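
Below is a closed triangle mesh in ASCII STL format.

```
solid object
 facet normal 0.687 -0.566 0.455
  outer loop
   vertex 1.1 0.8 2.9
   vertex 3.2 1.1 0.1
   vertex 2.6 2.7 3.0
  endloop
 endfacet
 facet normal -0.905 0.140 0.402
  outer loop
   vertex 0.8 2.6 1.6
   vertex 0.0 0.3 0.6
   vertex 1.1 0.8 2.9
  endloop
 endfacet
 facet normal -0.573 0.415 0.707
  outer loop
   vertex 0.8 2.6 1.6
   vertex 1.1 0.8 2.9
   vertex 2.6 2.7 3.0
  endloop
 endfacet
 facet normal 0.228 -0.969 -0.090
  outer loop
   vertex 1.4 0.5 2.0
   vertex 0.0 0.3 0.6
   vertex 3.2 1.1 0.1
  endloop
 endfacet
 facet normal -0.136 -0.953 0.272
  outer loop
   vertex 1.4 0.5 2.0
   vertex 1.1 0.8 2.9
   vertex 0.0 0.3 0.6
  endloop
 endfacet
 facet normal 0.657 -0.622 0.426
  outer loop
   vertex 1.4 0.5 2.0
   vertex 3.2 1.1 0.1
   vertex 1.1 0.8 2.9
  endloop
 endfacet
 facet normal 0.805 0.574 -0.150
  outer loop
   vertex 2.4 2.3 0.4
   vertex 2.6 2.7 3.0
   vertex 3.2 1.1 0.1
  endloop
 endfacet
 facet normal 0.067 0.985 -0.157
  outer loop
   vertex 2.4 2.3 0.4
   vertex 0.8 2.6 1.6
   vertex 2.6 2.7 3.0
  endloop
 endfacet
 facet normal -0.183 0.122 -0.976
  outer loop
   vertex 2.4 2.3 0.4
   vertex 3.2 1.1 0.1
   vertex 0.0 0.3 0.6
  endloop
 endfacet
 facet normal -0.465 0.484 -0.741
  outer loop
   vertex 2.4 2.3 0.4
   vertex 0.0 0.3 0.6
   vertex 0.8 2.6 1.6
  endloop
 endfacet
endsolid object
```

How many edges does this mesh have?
15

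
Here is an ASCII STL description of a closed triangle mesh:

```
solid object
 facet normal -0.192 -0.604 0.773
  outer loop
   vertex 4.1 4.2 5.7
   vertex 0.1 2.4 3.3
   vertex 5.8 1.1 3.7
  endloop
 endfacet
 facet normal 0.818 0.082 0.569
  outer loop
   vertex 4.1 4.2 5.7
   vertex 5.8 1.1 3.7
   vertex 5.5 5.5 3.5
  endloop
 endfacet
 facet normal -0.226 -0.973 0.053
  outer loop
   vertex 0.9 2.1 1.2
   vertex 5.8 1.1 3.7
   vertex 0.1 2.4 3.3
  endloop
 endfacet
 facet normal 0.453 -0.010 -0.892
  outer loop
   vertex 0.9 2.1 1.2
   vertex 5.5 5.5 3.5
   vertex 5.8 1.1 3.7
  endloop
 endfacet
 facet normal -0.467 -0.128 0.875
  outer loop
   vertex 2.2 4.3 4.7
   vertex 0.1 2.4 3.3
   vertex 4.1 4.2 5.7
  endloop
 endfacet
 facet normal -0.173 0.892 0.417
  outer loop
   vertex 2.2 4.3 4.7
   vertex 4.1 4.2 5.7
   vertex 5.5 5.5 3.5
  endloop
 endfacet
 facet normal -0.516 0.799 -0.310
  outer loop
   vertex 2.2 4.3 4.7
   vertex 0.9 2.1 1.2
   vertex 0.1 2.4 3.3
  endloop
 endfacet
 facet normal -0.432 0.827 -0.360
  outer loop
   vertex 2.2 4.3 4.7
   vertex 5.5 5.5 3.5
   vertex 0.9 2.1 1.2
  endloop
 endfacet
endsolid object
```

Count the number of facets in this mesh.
8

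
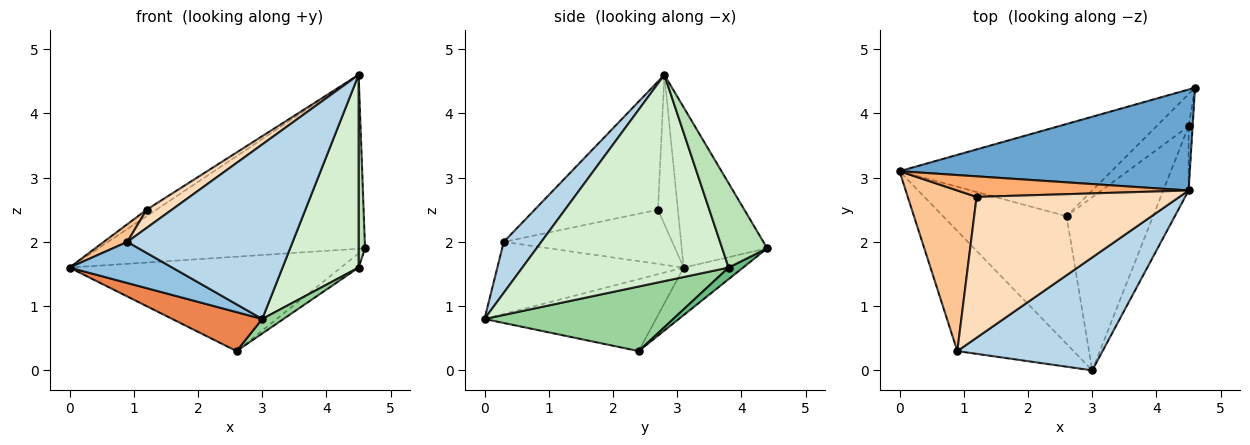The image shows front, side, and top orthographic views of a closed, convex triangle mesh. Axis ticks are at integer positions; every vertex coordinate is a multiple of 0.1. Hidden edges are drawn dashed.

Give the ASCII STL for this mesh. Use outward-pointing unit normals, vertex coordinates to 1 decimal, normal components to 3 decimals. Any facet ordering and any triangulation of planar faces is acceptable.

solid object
 facet normal -0.267 0.833 0.484
  outer loop
   vertex 4.5 2.8 4.6
   vertex 4.6 4.4 1.9
   vertex 0.0 3.1 1.6
  endloop
 endfacet
 facet normal -0.506 -0.279 -0.816
  outer loop
   vertex 0.9 0.3 2.0
   vertex 0.0 3.1 1.6
   vertex 3.0 0.0 0.8
  endloop
 endfacet
 facet normal 0.187 -0.825 0.534
  outer loop
   vertex 0.9 0.3 2.0
   vertex 3.0 0.0 0.8
   vertex 4.5 2.8 4.6
  endloop
 endfacet
 facet normal -0.155 0.707 -0.690
  outer loop
   vertex 2.6 2.4 0.3
   vertex 0.0 3.1 1.6
   vertex 4.6 4.4 1.9
  endloop
 endfacet
 facet normal -0.486 -0.255 -0.836
  outer loop
   vertex 2.6 2.4 0.3
   vertex 3.0 0.0 0.8
   vertex 0.0 3.1 1.6
  endloop
 endfacet
 facet normal -0.525 0.254 0.813
  outer loop
   vertex 1.2 2.7 2.5
   vertex 4.5 2.8 4.6
   vertex 0.0 3.1 1.6
  endloop
 endfacet
 facet normal -0.616 -0.086 0.783
  outer loop
   vertex 1.2 2.7 2.5
   vertex 0.0 3.1 1.6
   vertex 0.9 0.3 2.0
  endloop
 endfacet
 facet normal -0.531 -0.109 0.840
  outer loop
   vertex 1.2 2.7 2.5
   vertex 0.9 0.3 2.0
   vertex 4.5 2.8 4.6
  endloop
 endfacet
 facet normal 0.313 0.383 -0.869
  outer loop
   vertex 4.5 3.8 1.6
   vertex 2.6 2.4 0.3
   vertex 4.6 4.4 1.9
  endloop
 endfacet
 facet normal 0.597 -0.067 -0.800
  outer loop
   vertex 4.5 3.8 1.6
   vertex 3.0 0.0 0.8
   vertex 2.6 2.4 0.3
  endloop
 endfacet
 facet normal 0.989 -0.141 -0.047
  outer loop
   vertex 4.5 3.8 1.6
   vertex 4.6 4.4 1.9
   vertex 4.5 2.8 4.6
  endloop
 endfacet
 facet normal 0.932 -0.344 -0.115
  outer loop
   vertex 4.5 3.8 1.6
   vertex 4.5 2.8 4.6
   vertex 3.0 0.0 0.8
  endloop
 endfacet
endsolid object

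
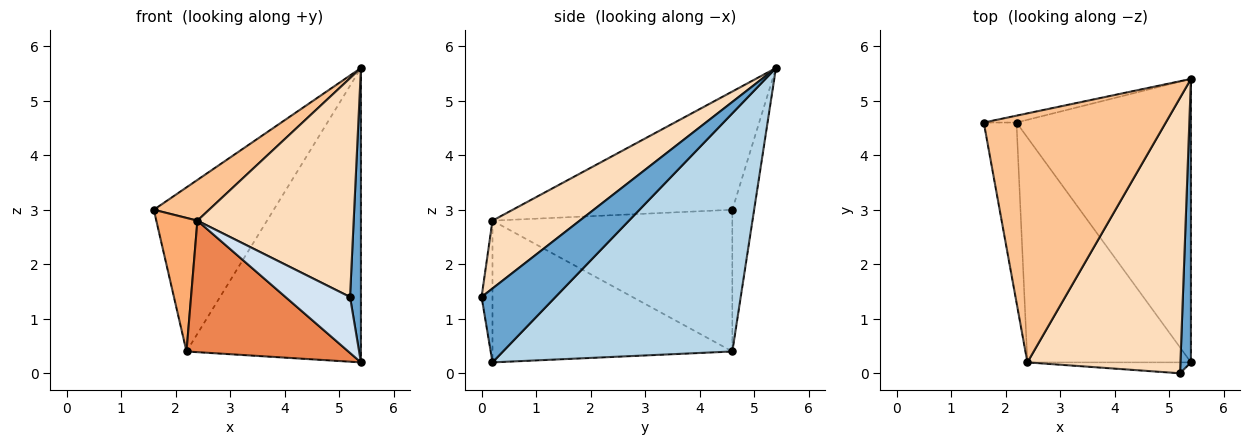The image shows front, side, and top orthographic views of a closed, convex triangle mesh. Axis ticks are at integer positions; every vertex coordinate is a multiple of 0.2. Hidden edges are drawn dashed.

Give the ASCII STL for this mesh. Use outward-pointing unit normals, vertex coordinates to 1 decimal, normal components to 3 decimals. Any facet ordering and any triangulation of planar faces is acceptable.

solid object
 facet normal 0.980 -0.145 0.139
  outer loop
   vertex 5.2 0.0 1.4
   vertex 5.4 0.2 0.2
   vertex 5.4 5.4 5.6
  endloop
 endfacet
 facet normal -0.179 0.983 -0.041
  outer loop
   vertex 2.2 4.6 0.4
   vertex 1.6 4.6 3.0
   vertex 5.4 5.4 5.6
  endloop
 endfacet
 facet normal 0.688 0.523 -0.504
  outer loop
   vertex 2.2 4.6 0.4
   vertex 5.4 5.4 5.6
   vertex 5.4 0.2 0.2
  endloop
 endfacet
 facet normal -0.163 -0.968 -0.189
  outer loop
   vertex 2.4 0.2 2.8
   vertex 5.4 0.2 0.2
   vertex 5.2 0.0 1.4
  endloop
 endfacet
 facet normal -0.599 -0.404 -0.691
  outer loop
   vertex 2.4 0.2 2.8
   vertex 2.2 4.6 0.4
   vertex 5.4 0.2 0.2
  endloop
 endfacet
 facet normal -0.961 -0.165 -0.222
  outer loop
   vertex 2.4 0.2 2.8
   vertex 1.6 4.6 3.0
   vertex 2.2 4.6 0.4
  endloop
 endfacet
 facet normal -0.540 -0.136 0.831
  outer loop
   vertex 2.4 0.2 2.8
   vertex 5.4 5.4 5.6
   vertex 1.6 4.6 3.0
  endloop
 endfacet
 facet normal 0.328 -0.588 0.740
  outer loop
   vertex 2.4 0.2 2.8
   vertex 5.2 0.0 1.4
   vertex 5.4 5.4 5.6
  endloop
 endfacet
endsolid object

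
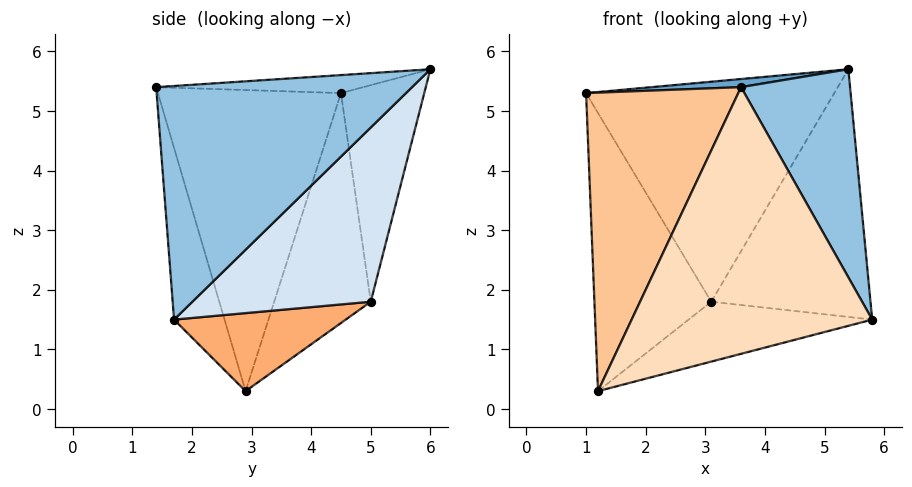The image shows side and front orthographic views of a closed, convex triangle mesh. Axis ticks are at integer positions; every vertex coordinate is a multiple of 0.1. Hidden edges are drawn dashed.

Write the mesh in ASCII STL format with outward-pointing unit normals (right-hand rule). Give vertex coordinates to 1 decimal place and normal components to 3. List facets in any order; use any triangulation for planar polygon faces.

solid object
 facet normal -0.079 -0.034 0.996
  outer loop
   vertex 3.6 1.4 5.4
   vertex 5.4 6.0 5.7
   vertex 1.0 4.5 5.3
  endloop
 endfacet
 facet normal 0.827 -0.352 0.439
  outer loop
   vertex 3.6 1.4 5.4
   vertex 5.8 1.7 1.5
   vertex 5.4 6.0 5.7
  endloop
 endfacet
 facet normal -0.318 0.947 -0.055
  outer loop
   vertex 3.1 5.0 1.8
   vertex 1.0 4.5 5.3
   vertex 5.4 6.0 5.7
  endloop
 endfacet
 facet normal 0.637 0.568 -0.521
  outer loop
   vertex 3.1 5.0 1.8
   vertex 5.4 6.0 5.7
   vertex 5.8 1.7 1.5
  endloop
 endfacet
 facet normal -0.615 0.744 -0.263
  outer loop
   vertex 1.2 2.9 0.3
   vertex 1.0 4.5 5.3
   vertex 3.1 5.0 1.8
  endloop
 endfacet
 facet normal 0.320 0.342 -0.884
  outer loop
   vertex 1.2 2.9 0.3
   vertex 3.1 5.0 1.8
   vertex 5.8 1.7 1.5
  endloop
 endfacet
 facet normal -0.758 -0.630 0.171
  outer loop
   vertex 1.2 2.9 0.3
   vertex 3.6 1.4 5.4
   vertex 1.0 4.5 5.3
  endloop
 endfacet
 facet normal -0.202 -0.961 -0.188
  outer loop
   vertex 1.2 2.9 0.3
   vertex 5.8 1.7 1.5
   vertex 3.6 1.4 5.4
  endloop
 endfacet
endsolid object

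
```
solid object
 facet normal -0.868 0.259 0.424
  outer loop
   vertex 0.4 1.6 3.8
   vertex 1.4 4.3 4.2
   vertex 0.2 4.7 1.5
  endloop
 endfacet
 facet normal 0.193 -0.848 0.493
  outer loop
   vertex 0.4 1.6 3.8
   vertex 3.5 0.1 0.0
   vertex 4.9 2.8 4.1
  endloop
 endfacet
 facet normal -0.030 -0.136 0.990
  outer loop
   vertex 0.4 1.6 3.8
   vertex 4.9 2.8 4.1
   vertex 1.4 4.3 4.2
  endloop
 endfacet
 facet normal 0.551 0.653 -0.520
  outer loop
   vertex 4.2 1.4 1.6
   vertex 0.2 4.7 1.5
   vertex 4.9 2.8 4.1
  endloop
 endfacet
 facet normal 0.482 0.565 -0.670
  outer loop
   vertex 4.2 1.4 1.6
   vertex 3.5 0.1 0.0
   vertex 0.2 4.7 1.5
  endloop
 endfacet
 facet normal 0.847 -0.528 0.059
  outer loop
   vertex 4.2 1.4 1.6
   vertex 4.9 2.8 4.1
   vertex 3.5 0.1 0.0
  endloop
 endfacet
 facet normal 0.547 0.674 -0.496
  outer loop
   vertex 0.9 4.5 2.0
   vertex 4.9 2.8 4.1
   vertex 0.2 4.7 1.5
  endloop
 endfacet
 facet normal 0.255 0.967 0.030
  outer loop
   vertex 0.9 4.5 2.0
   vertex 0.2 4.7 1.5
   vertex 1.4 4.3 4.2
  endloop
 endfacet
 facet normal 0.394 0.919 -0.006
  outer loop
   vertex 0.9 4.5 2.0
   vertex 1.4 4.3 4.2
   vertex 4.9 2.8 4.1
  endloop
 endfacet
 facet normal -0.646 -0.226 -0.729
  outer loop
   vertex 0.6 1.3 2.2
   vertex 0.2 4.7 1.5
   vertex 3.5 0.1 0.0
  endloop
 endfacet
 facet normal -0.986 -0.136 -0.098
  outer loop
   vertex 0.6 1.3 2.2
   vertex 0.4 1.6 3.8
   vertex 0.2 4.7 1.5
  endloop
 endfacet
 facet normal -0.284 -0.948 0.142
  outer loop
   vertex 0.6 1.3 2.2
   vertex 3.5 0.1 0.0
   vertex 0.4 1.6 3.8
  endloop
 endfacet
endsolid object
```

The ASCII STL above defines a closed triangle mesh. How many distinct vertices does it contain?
8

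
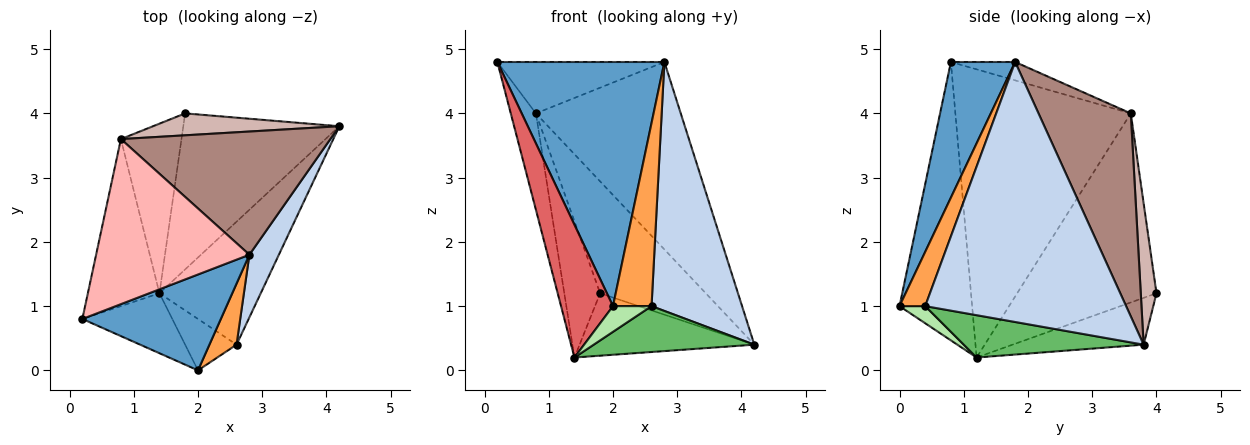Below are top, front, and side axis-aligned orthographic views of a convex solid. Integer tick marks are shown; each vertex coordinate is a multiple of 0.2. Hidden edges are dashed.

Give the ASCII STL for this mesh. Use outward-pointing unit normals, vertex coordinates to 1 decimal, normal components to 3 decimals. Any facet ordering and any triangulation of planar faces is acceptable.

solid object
 facet normal 0.337 -0.876 0.344
  outer loop
   vertex 2.8 1.8 4.8
   vertex 0.2 0.8 4.8
   vertex 2.0 0.0 1.0
  endloop
 endfacet
 facet normal 0.907 -0.409 0.103
  outer loop
   vertex 2.6 0.4 1.0
   vertex 4.2 3.8 0.4
   vertex 2.8 1.8 4.8
  endloop
 endfacet
 facet normal 0.535 -0.802 0.267
  outer loop
   vertex 2.6 0.4 1.0
   vertex 2.8 1.8 4.8
   vertex 2.0 0.0 1.0
  endloop
 endfacet
 facet normal -0.268 0.358 -0.894
  outer loop
   vertex 1.4 1.2 0.2
   vertex 1.8 4.0 1.2
   vertex 4.2 3.8 0.4
  endloop
 endfacet
 facet normal 0.365 -0.326 -0.872
  outer loop
   vertex 1.4 1.2 0.2
   vertex 4.2 3.8 0.4
   vertex 2.6 0.4 1.0
  endloop
 endfacet
 facet normal 0.286 -0.429 -0.857
  outer loop
   vertex 1.4 1.2 0.2
   vertex 2.6 0.4 1.0
   vertex 2.0 0.0 1.0
  endloop
 endfacet
 facet normal -0.787 -0.563 -0.254
  outer loop
   vertex 1.4 1.2 0.2
   vertex 2.0 0.0 1.0
   vertex 0.2 0.8 4.8
  endloop
 endfacet
 facet normal -0.114 0.295 0.949
  outer loop
   vertex 0.8 3.6 4.0
   vertex 0.2 0.8 4.8
   vertex 2.8 1.8 4.8
  endloop
 endfacet
 facet normal -0.961 0.138 -0.239
  outer loop
   vertex 0.8 3.6 4.0
   vertex 1.4 1.2 0.2
   vertex 0.2 0.8 4.8
  endloop
 endfacet
 facet normal -0.925 0.238 -0.296
  outer loop
   vertex 0.8 3.6 4.0
   vertex 1.8 4.0 1.2
   vertex 1.4 1.2 0.2
  endloop
 endfacet
 facet normal 0.470 0.738 0.485
  outer loop
   vertex 0.8 3.6 4.0
   vertex 2.8 1.8 4.8
   vertex 4.2 3.8 0.4
  endloop
 endfacet
 facet normal 0.144 0.971 0.190
  outer loop
   vertex 0.8 3.6 4.0
   vertex 4.2 3.8 0.4
   vertex 1.8 4.0 1.2
  endloop
 endfacet
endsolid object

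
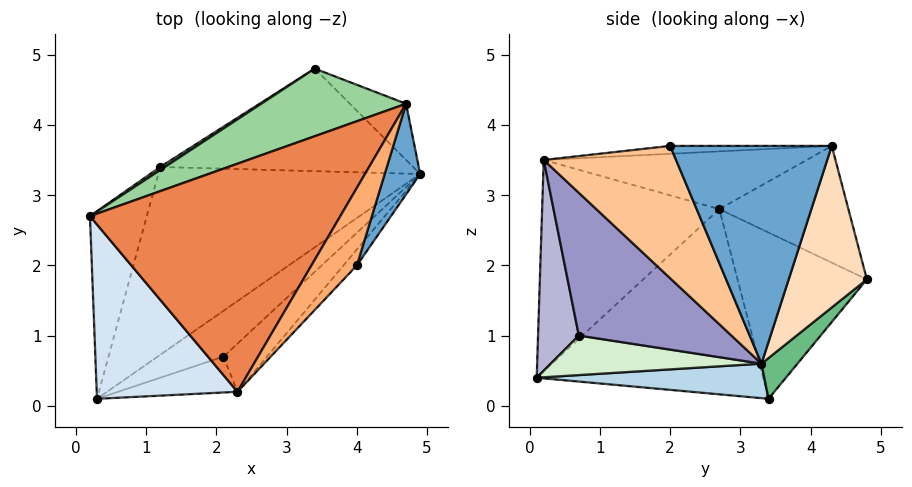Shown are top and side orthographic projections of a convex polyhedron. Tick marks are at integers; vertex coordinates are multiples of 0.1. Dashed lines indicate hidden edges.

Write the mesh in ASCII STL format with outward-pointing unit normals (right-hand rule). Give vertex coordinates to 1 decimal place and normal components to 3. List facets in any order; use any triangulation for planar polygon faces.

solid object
 facet normal 0.945 -0.288 0.154
  outer loop
   vertex 4.7 4.3 3.7
   vertex 4.0 2.0 3.7
   vertex 4.9 3.3 0.6
  endloop
 endfacet
 facet normal -0.931 0.228 -0.286
  outer loop
   vertex 1.2 3.4 0.1
   vertex 0.3 0.1 0.4
   vertex 0.2 2.7 2.8
  endloop
 endfacet
 facet normal 0.130 -0.125 -0.984
  outer loop
   vertex 1.2 3.4 0.1
   vertex 4.9 3.3 0.6
   vertex 0.3 0.1 0.4
  endloop
 endfacet
 facet normal -0.731 -0.478 0.487
  outer loop
   vertex 2.3 0.2 3.5
   vertex 0.2 2.7 2.8
   vertex 0.3 0.1 0.4
  endloop
 endfacet
 facet normal -0.224 0.084 0.971
  outer loop
   vertex 2.3 0.2 3.5
   vertex 4.7 4.3 3.7
   vertex 0.2 2.7 2.8
  endloop
 endfacet
 facet normal -0.171 0.052 0.984
  outer loop
   vertex 2.3 0.2 3.5
   vertex 4.0 2.0 3.7
   vertex 4.7 4.3 3.7
  endloop
 endfacet
 facet normal 0.729 -0.680 -0.074
  outer loop
   vertex 2.3 0.2 3.5
   vertex 4.9 3.3 0.6
   vertex 4.0 2.0 3.7
  endloop
 endfacet
 facet normal 0.602 0.770 -0.210
  outer loop
   vertex 3.4 4.8 1.8
   vertex 4.7 4.3 3.7
   vertex 4.9 3.3 0.6
  endloop
 endfacet
 facet normal 0.115 0.688 -0.716
  outer loop
   vertex 3.4 4.8 1.8
   vertex 4.9 3.3 0.6
   vertex 1.2 3.4 0.1
  endloop
 endfacet
 facet normal -0.378 0.799 0.469
  outer loop
   vertex 3.4 4.8 1.8
   vertex 0.2 2.7 2.8
   vertex 4.7 4.3 3.7
  endloop
 endfacet
 facet normal -0.545 0.838 0.015
  outer loop
   vertex 3.4 4.8 1.8
   vertex 1.2 3.4 0.1
   vertex 0.2 2.7 2.8
  endloop
 endfacet
 facet normal 0.424 -0.566 -0.707
  outer loop
   vertex 2.1 0.7 1.0
   vertex 0.3 0.1 0.4
   vertex 4.9 3.3 0.6
  endloop
 endfacet
 facet normal 0.652 -0.732 -0.199
  outer loop
   vertex 2.1 0.7 1.0
   vertex 4.9 3.3 0.6
   vertex 2.3 0.2 3.5
  endloop
 endfacet
 facet normal 0.372 -0.904 -0.211
  outer loop
   vertex 2.1 0.7 1.0
   vertex 2.3 0.2 3.5
   vertex 0.3 0.1 0.4
  endloop
 endfacet
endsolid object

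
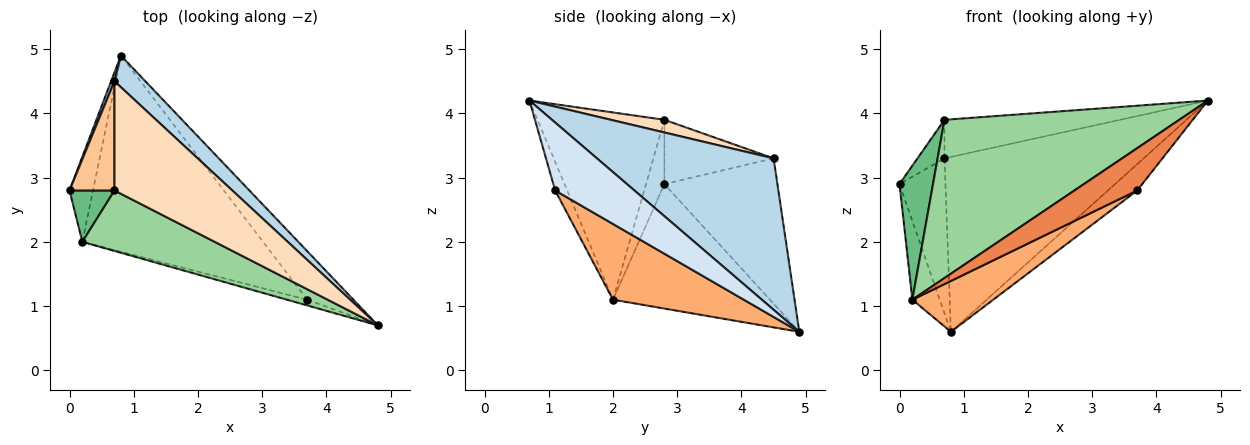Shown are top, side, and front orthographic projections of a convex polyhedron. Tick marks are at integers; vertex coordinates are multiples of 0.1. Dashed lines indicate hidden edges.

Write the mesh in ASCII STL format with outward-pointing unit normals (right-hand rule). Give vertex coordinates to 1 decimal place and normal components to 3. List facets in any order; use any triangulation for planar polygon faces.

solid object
 facet normal -0.969 0.169 -0.183
  outer loop
   vertex 0.2 2.0 1.1
   vertex 0.0 2.8 2.9
   vertex 0.8 4.9 0.6
  endloop
 endfacet
 facet normal -0.926 0.376 0.021
  outer loop
   vertex 0.7 4.5 3.3
   vertex 0.8 4.9 0.6
   vertex 0.0 2.8 2.9
  endloop
 endfacet
 facet normal 0.658 0.741 0.134
  outer loop
   vertex 0.7 4.5 3.3
   vertex 4.8 0.7 4.2
   vertex 0.8 4.9 0.6
  endloop
 endfacet
 facet normal 0.791 0.292 -0.538
  outer loop
   vertex 3.7 1.1 2.8
   vertex 0.8 4.9 0.6
   vertex 4.8 0.7 4.2
  endloop
 endfacet
 facet normal -0.186 -0.974 -0.132
  outer loop
   vertex 3.7 1.1 2.8
   vertex 4.8 0.7 4.2
   vertex 0.2 2.0 1.1
  endloop
 endfacet
 facet normal 0.376 -0.232 -0.897
  outer loop
   vertex 3.7 1.1 2.8
   vertex 0.2 2.0 1.1
   vertex 0.8 4.9 0.6
  endloop
 endfacet
 facet normal -0.803 0.198 0.562
  outer loop
   vertex 0.7 2.8 3.9
   vertex 0.7 4.5 3.3
   vertex 0.0 2.8 2.9
  endloop
 endfacet
 facet normal 0.101 0.331 0.938
  outer loop
   vertex 0.7 2.8 3.9
   vertex 4.8 0.7 4.2
   vertex 0.7 4.5 3.3
  endloop
 endfacet
 facet normal -0.455 -0.831 0.319
  outer loop
   vertex 0.7 2.8 3.9
   vertex 0.0 2.8 2.9
   vertex 0.2 2.0 1.1
  endloop
 endfacet
 facet normal -0.450 -0.834 0.319
  outer loop
   vertex 0.7 2.8 3.9
   vertex 0.2 2.0 1.1
   vertex 4.8 0.7 4.2
  endloop
 endfacet
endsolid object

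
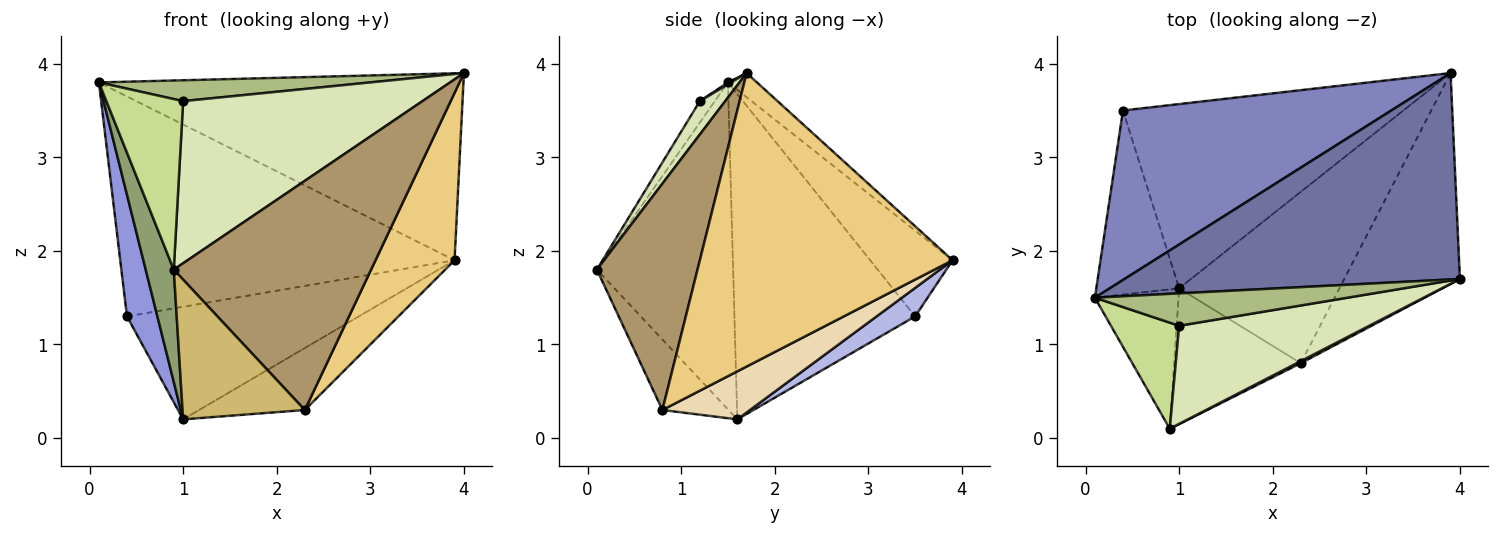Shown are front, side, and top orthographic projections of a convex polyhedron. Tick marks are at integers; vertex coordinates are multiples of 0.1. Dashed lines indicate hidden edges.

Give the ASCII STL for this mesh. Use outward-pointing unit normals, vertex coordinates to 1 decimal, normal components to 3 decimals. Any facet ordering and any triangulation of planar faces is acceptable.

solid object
 facet normal -0.053 0.670 0.740
  outer loop
   vertex 3.9 3.9 1.9
   vertex 0.1 1.5 3.8
   vertex 4.0 1.7 3.9
  endloop
 endfacet
 facet normal -0.192 0.777 0.599
  outer loop
   vertex 0.4 3.5 1.3
   vertex 0.1 1.5 3.8
   vertex 3.9 3.9 1.9
  endloop
 endfacet
 facet normal -0.956 -0.161 -0.244
  outer loop
   vertex 0.4 3.5 1.3
   vertex 1.0 1.6 0.2
   vertex 0.1 1.5 3.8
  endloop
 endfacet
 facet normal 0.086 0.519 -0.850
  outer loop
   vertex 0.4 3.5 1.3
   vertex 3.9 3.9 1.9
   vertex 1.0 1.6 0.2
  endloop
 endfacet
 facet normal -0.950 -0.196 -0.243
  outer loop
   vertex 0.9 0.1 1.8
   vertex 0.1 1.5 3.8
   vertex 1.0 1.6 0.2
  endloop
 endfacet
 facet normal 0.006 -0.542 0.841
  outer loop
   vertex 1.0 1.2 3.6
   vertex 4.0 1.7 3.9
   vertex 0.1 1.5 3.8
  endloop
 endfacet
 facet normal -0.163 -0.838 0.521
  outer loop
   vertex 1.0 1.2 3.6
   vertex 0.1 1.5 3.8
   vertex 0.9 0.1 1.8
  endloop
 endfacet
 facet normal 0.090 -0.852 0.516
  outer loop
   vertex 1.0 1.2 3.6
   vertex 0.9 0.1 1.8
   vertex 4.0 1.7 3.9
  endloop
 endfacet
 facet normal 0.454 -0.891 0.008
  outer loop
   vertex 2.3 0.8 0.3
   vertex 4.0 1.7 3.9
   vertex 0.9 0.1 1.8
  endloop
 endfacet
 facet normal -0.362 -0.669 -0.650
  outer loop
   vertex 2.3 0.8 0.3
   vertex 0.9 0.1 1.8
   vertex 1.0 1.6 0.2
  endloop
 endfacet
 facet normal 0.893 -0.279 -0.352
  outer loop
   vertex 2.3 0.8 0.3
   vertex 3.9 3.9 1.9
   vertex 4.0 1.7 3.9
  endloop
 endfacet
 facet normal 0.271 0.327 -0.905
  outer loop
   vertex 2.3 0.8 0.3
   vertex 1.0 1.6 0.2
   vertex 3.9 3.9 1.9
  endloop
 endfacet
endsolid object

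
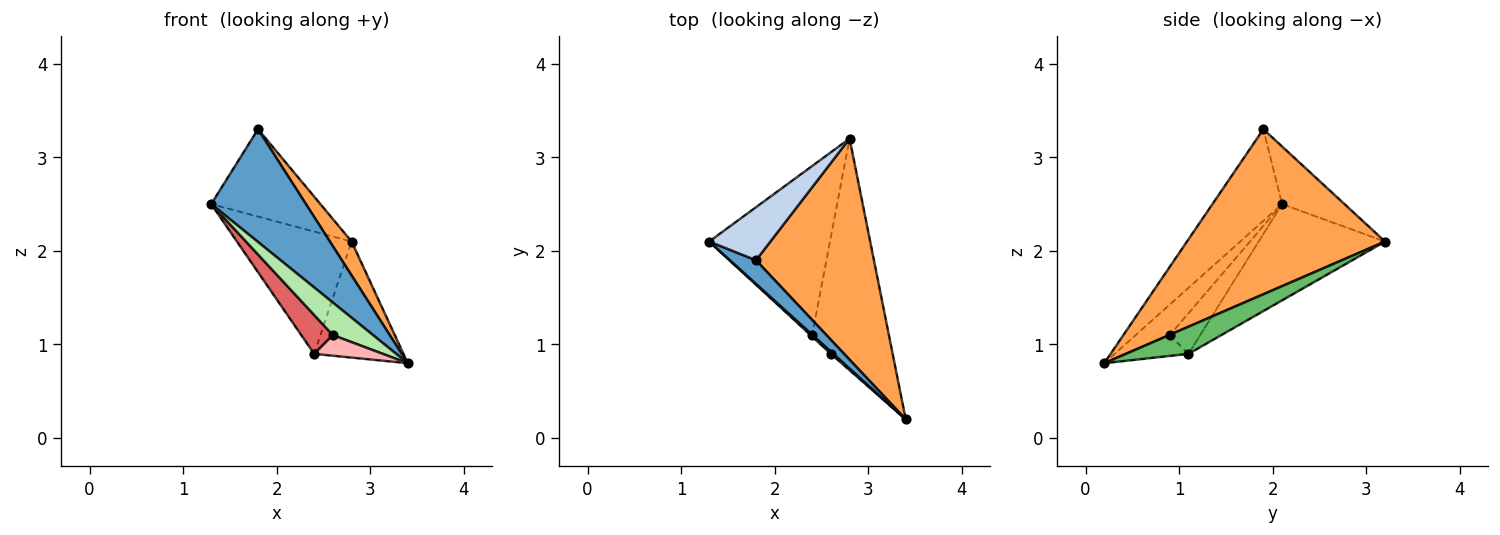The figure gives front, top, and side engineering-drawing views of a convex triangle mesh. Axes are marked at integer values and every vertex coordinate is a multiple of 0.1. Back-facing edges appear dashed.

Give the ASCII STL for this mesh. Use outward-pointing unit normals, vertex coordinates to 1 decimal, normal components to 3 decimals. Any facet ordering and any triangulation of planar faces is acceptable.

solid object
 facet normal -0.584 -0.794 0.166
  outer loop
   vertex 1.8 1.9 3.3
   vertex 1.3 2.1 2.5
   vertex 3.4 0.2 0.8
  endloop
 endfacet
 facet normal -0.439 0.768 0.466
  outer loop
   vertex 1.8 1.9 3.3
   vertex 2.8 3.2 2.1
   vertex 1.3 2.1 2.5
  endloop
 endfacet
 facet normal 0.810 -0.089 0.579
  outer loop
   vertex 1.8 1.9 3.3
   vertex 3.4 0.2 0.8
   vertex 2.8 3.2 2.1
  endloop
 endfacet
 facet normal -0.543 0.492 -0.681
  outer loop
   vertex 2.4 1.1 0.9
   vertex 1.3 2.1 2.5
   vertex 2.8 3.2 2.1
  endloop
 endfacet
 facet normal 0.301 0.429 -0.852
  outer loop
   vertex 2.4 1.1 0.9
   vertex 2.8 3.2 2.1
   vertex 3.4 0.2 0.8
  endloop
 endfacet
 facet normal -0.646 -0.761 0.052
  outer loop
   vertex 2.6 0.9 1.1
   vertex 3.4 0.2 0.8
   vertex 1.3 2.1 2.5
  endloop
 endfacet
 facet normal -0.693 -0.720 -0.027
  outer loop
   vertex 2.6 0.9 1.1
   vertex 1.3 2.1 2.5
   vertex 2.4 1.1 0.9
  endloop
 endfacet
 facet normal -0.671 -0.738 -0.067
  outer loop
   vertex 2.6 0.9 1.1
   vertex 2.4 1.1 0.9
   vertex 3.4 0.2 0.8
  endloop
 endfacet
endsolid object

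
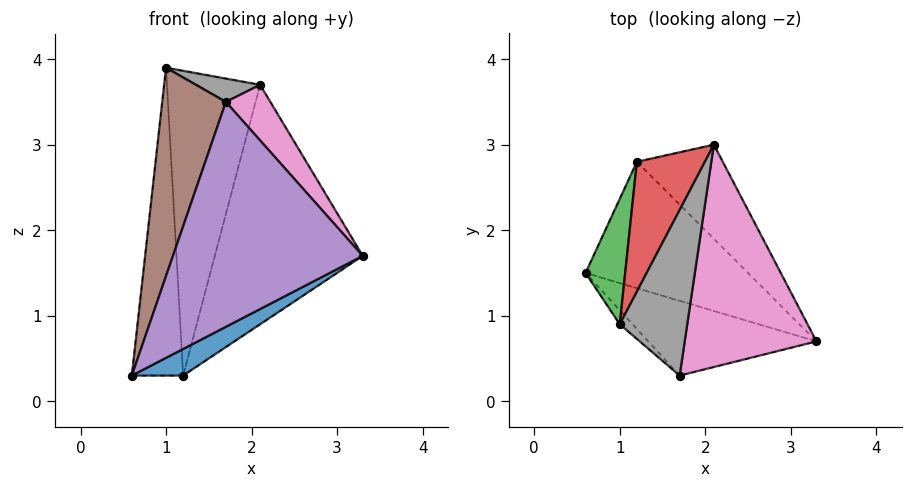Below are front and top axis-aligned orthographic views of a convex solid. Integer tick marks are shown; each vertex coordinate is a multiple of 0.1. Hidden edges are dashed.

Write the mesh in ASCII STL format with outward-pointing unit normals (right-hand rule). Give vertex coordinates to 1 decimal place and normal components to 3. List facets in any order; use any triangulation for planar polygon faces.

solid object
 facet normal 0.408 -0.188 -0.894
  outer loop
   vertex 1.2 2.8 0.3
   vertex 3.3 0.7 1.7
   vertex 0.6 1.5 0.3
  endloop
 endfacet
 facet normal 0.761 0.603 -0.237
  outer loop
   vertex 1.2 2.8 0.3
   vertex 2.1 3.0 3.7
   vertex 3.3 0.7 1.7
  endloop
 endfacet
 facet normal -0.895 0.413 0.168
  outer loop
   vertex 1.2 2.8 0.3
   vertex 0.6 1.5 0.3
   vertex 1.0 0.9 3.9
  endloop
 endfacet
 facet normal -0.860 0.470 0.200
  outer loop
   vertex 1.2 2.8 0.3
   vertex 1.0 0.9 3.9
   vertex 2.1 3.0 3.7
  endloop
 endfacet
 facet normal -0.117 -0.942 -0.313
  outer loop
   vertex 1.7 0.3 3.5
   vertex 0.6 1.5 0.3
   vertex 3.3 0.7 1.7
  endloop
 endfacet
 facet normal -0.666 -0.744 -0.050
  outer loop
   vertex 1.7 0.3 3.5
   vertex 1.0 0.9 3.9
   vertex 0.6 1.5 0.3
  endloop
 endfacet
 facet normal 0.755 -0.159 0.636
  outer loop
   vertex 1.7 0.3 3.5
   vertex 3.3 0.7 1.7
   vertex 2.1 3.0 3.7
  endloop
 endfacet
 facet normal 0.408 -0.127 0.904
  outer loop
   vertex 1.7 0.3 3.5
   vertex 2.1 3.0 3.7
   vertex 1.0 0.9 3.9
  endloop
 endfacet
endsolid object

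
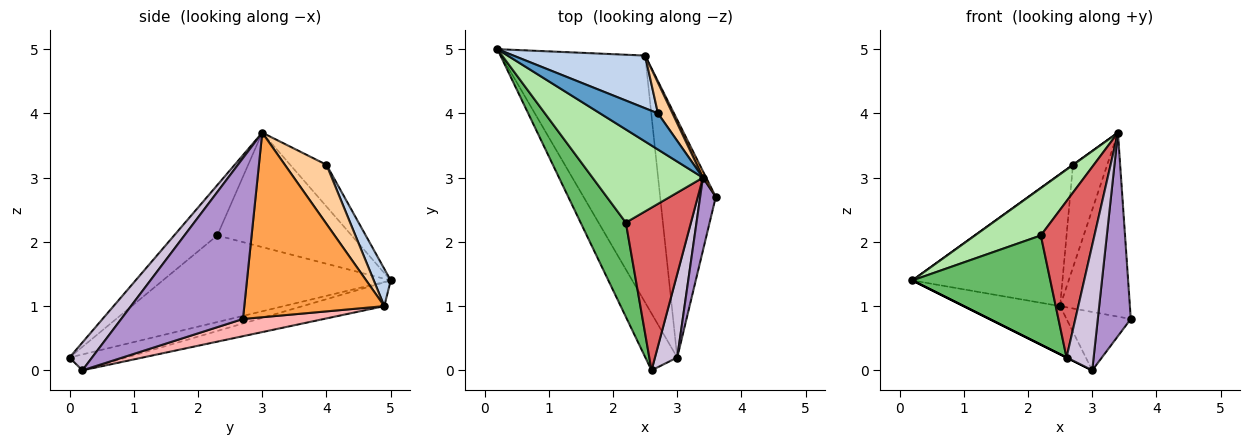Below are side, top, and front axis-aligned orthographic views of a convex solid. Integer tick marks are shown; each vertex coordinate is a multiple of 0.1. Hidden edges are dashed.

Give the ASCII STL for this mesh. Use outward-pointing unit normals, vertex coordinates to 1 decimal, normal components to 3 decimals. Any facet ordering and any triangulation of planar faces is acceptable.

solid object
 facet normal -0.585 -0.005 0.811
  outer loop
   vertex 2.7 4.0 3.2
   vertex 0.2 5.0 1.4
   vertex 3.4 3.0 3.7
  endloop
 endfacet
 facet normal 0.104 0.924 0.368
  outer loop
   vertex 2.5 4.9 1.0
   vertex 0.2 5.0 1.4
   vertex 2.7 4.0 3.2
  endloop
 endfacet
 facet normal 0.895 0.446 0.016
  outer loop
   vertex 2.5 4.9 1.0
   vertex 3.4 3.0 3.7
   vertex 3.6 2.7 0.8
  endloop
 endfacet
 facet normal 0.759 0.624 0.186
  outer loop
   vertex 2.5 4.9 1.0
   vertex 2.7 4.0 3.2
   vertex 3.4 3.0 3.7
  endloop
 endfacet
 facet normal -0.781 -0.473 0.408
  outer loop
   vertex 2.2 2.3 2.1
   vertex 0.2 5.0 1.4
   vertex 2.6 0.0 0.2
  endloop
 endfacet
 facet normal -0.679 -0.333 0.655
  outer loop
   vertex 2.2 2.3 2.1
   vertex 3.4 3.0 3.7
   vertex 0.2 5.0 1.4
  endloop
 endfacet
 facet normal -0.487 -0.605 0.630
  outer loop
   vertex 2.2 2.3 2.1
   vertex 2.6 0.0 0.2
   vertex 3.4 3.0 3.7
  endloop
 endfacet
 facet normal 0.288 0.229 -0.930
  outer loop
   vertex 3.0 0.2 0.0
   vertex 2.5 4.9 1.0
   vertex 3.6 2.7 0.8
  endloop
 endfacet
 facet normal 0.961 -0.260 0.093
  outer loop
   vertex 3.0 0.2 0.0
   vertex 3.6 2.7 0.8
   vertex 3.4 3.0 3.7
  endloop
 endfacet
 facet normal 0.570 -0.684 0.456
  outer loop
   vertex 3.0 0.2 0.0
   vertex 3.4 3.0 3.7
   vertex 2.6 0.0 0.2
  endloop
 endfacet
 facet normal -0.447 0.000 -0.894
  outer loop
   vertex 3.0 0.2 0.0
   vertex 2.6 0.0 0.2
   vertex 0.2 5.0 1.4
  endloop
 endfacet
 facet normal -0.160 0.189 -0.969
  outer loop
   vertex 3.0 0.2 0.0
   vertex 0.2 5.0 1.4
   vertex 2.5 4.9 1.0
  endloop
 endfacet
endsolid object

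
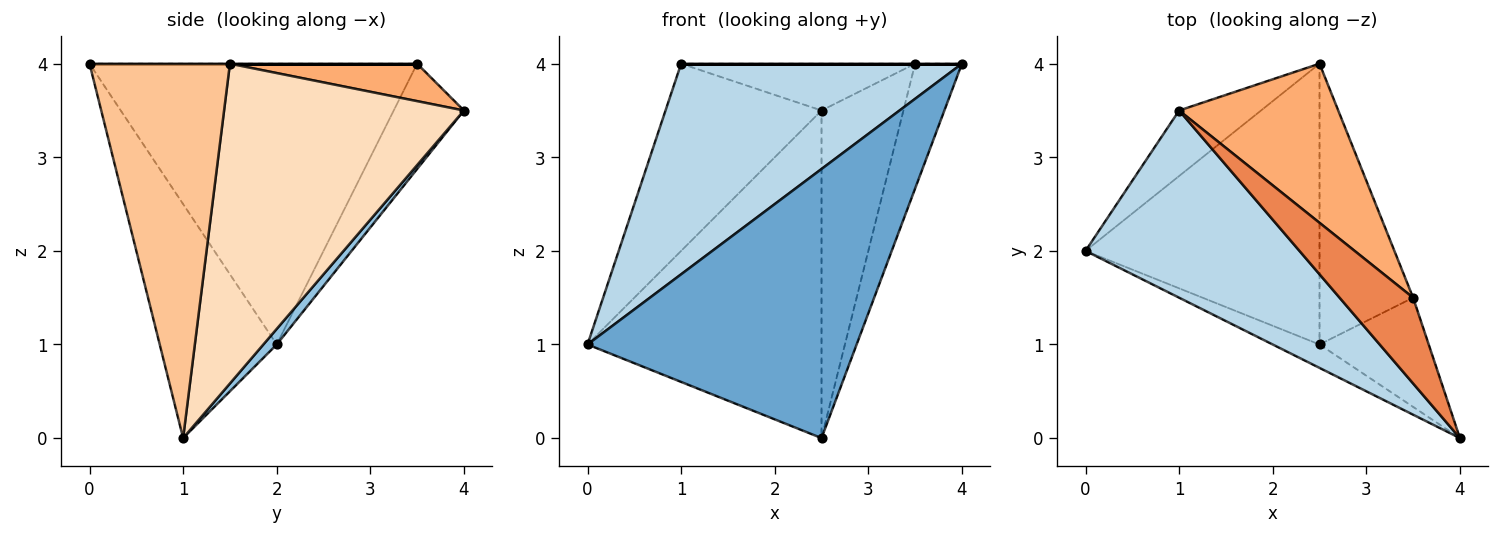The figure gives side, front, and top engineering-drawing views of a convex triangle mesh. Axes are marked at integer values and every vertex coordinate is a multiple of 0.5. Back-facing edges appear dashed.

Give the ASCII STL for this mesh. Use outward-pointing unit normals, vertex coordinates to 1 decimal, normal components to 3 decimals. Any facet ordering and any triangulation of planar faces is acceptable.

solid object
 facet normal -0.397 -0.914 -0.079
  outer loop
   vertex 2.5 1.0 0.0
   vertex 4.0 0.0 4.0
   vertex 0.0 2.0 1.0
  endloop
 endfacet
 facet normal 0.043 0.759 -0.650
  outer loop
   vertex 2.5 1.0 0.0
   vertex 0.0 2.0 1.0
   vertex 2.5 4.0 3.5
  endloop
 endfacet
 facet normal -0.657 -0.563 0.501
  outer loop
   vertex 1.0 3.5 4.0
   vertex 0.0 2.0 1.0
   vertex 4.0 0.0 4.0
  endloop
 endfacet
 facet normal -0.391 0.869 -0.304
  outer loop
   vertex 1.0 3.5 4.0
   vertex 2.5 4.0 3.5
   vertex 0.0 2.0 1.0
  endloop
 endfacet
 facet normal 0.000 0.000 1.000
  outer loop
   vertex 3.5 1.5 4.0
   vertex 1.0 3.5 4.0
   vertex 4.0 0.0 4.0
  endloop
 endfacet
 facet normal 0.220 0.275 0.936
  outer loop
   vertex 3.5 1.5 4.0
   vertex 2.5 4.0 3.5
   vertex 1.0 3.5 4.0
  endloop
 endfacet
 facet normal 0.914 0.305 -0.267
  outer loop
   vertex 3.5 1.5 4.0
   vertex 4.0 0.0 4.0
   vertex 2.5 1.0 0.0
  endloop
 endfacet
 facet normal 0.912 0.311 -0.267
  outer loop
   vertex 3.5 1.5 4.0
   vertex 2.5 1.0 0.0
   vertex 2.5 4.0 3.5
  endloop
 endfacet
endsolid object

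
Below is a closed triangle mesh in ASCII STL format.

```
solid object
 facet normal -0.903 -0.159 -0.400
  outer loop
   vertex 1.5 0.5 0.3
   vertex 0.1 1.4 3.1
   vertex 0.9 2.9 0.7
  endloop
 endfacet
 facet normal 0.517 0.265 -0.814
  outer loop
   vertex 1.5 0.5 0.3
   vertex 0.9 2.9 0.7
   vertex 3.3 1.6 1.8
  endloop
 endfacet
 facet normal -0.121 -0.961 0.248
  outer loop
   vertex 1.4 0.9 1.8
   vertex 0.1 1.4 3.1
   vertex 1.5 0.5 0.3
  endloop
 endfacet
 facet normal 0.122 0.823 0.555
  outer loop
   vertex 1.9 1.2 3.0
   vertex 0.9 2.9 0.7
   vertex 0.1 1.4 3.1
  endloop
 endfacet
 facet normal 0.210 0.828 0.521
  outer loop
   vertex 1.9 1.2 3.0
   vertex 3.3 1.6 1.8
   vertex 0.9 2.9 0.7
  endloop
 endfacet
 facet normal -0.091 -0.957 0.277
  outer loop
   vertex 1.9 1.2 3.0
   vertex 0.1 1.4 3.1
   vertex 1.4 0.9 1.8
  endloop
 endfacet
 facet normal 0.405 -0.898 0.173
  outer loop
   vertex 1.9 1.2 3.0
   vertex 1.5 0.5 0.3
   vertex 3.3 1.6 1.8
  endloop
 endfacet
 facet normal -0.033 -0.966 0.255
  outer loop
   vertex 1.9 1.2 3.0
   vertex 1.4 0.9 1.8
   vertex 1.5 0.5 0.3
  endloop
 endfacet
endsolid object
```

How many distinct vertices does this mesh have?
6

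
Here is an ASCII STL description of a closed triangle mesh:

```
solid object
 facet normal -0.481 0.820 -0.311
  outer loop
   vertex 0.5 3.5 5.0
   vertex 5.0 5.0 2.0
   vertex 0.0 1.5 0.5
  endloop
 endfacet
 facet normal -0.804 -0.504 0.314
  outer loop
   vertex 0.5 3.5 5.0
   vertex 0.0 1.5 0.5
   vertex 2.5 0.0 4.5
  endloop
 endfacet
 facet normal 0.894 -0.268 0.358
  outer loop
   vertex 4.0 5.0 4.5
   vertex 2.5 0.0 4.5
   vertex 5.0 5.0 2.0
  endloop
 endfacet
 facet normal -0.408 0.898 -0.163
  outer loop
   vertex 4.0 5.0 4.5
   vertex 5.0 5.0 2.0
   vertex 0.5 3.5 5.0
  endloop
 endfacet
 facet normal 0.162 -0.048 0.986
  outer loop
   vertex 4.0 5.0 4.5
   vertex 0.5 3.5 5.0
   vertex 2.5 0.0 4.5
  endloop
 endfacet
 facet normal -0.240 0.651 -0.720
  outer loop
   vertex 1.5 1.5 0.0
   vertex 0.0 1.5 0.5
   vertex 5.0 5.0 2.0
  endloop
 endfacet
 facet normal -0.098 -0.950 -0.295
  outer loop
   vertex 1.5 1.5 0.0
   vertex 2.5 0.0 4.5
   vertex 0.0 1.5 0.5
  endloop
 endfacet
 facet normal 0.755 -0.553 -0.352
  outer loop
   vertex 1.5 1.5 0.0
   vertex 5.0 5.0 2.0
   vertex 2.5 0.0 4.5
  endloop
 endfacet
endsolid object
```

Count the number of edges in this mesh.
12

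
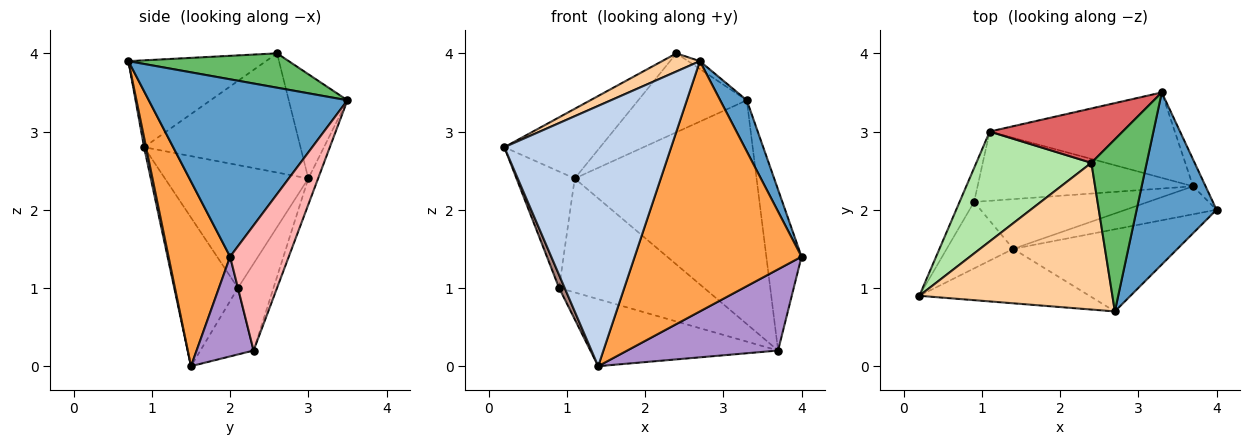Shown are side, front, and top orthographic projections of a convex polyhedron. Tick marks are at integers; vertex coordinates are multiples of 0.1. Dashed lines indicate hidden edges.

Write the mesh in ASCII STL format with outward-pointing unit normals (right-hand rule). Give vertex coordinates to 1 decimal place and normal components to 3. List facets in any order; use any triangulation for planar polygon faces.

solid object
 facet normal 0.905 -0.121 0.408
  outer loop
   vertex 2.7 0.7 3.9
   vertex 4.0 2.0 1.4
   vertex 3.3 3.5 3.4
  endloop
 endfacet
 facet normal 0.012 -0.979 -0.205
  outer loop
   vertex 1.4 1.5 0.0
   vertex 2.7 0.7 3.9
   vertex 0.2 0.9 2.8
  endloop
 endfacet
 facet normal 0.331 -0.897 -0.294
  outer loop
   vertex 1.4 1.5 0.0
   vertex 4.0 2.0 1.4
   vertex 2.7 0.7 3.9
  endloop
 endfacet
 facet normal -0.408 -0.112 0.906
  outer loop
   vertex 2.4 2.6 4.0
   vertex 0.2 0.9 2.8
   vertex 2.7 0.7 3.9
  endloop
 endfacet
 facet normal 0.527 0.039 0.849
  outer loop
   vertex 2.4 2.6 4.0
   vertex 2.7 0.7 3.9
   vertex 3.3 3.5 3.4
  endloop
 endfacet
 facet normal -0.658 0.403 0.636
  outer loop
   vertex 1.1 3.0 2.4
   vertex 0.2 0.9 2.8
   vertex 2.4 2.6 4.0
  endloop
 endfacet
 facet normal -0.407 0.752 0.518
  outer loop
   vertex 1.1 3.0 2.4
   vertex 2.4 2.6 4.0
   vertex 3.3 3.5 3.4
  endloop
 endfacet
 facet normal 0.854 0.513 -0.085
  outer loop
   vertex 3.7 2.3 0.2
   vertex 3.3 3.5 3.4
   vertex 4.0 2.0 1.4
  endloop
 endfacet
 facet normal 0.336 -0.890 -0.307
  outer loop
   vertex 3.7 2.3 0.2
   vertex 4.0 2.0 1.4
   vertex 1.4 1.5 0.0
  endloop
 endfacet
 facet normal -0.050 0.933 -0.356
  outer loop
   vertex 3.7 2.3 0.2
   vertex 1.1 3.0 2.4
   vertex 3.3 3.5 3.4
  endloop
 endfacet
 facet normal -0.910 -0.080 -0.407
  outer loop
   vertex 0.9 2.1 1.0
   vertex 1.4 1.5 0.0
   vertex 0.2 0.9 2.8
  endloop
 endfacet
 facet normal -0.921 0.374 -0.109
  outer loop
   vertex 0.9 2.1 1.0
   vertex 0.2 0.9 2.8
   vertex 1.1 3.0 2.4
  endloop
 endfacet
 facet normal -0.222 0.783 -0.581
  outer loop
   vertex 0.9 2.1 1.0
   vertex 3.7 2.3 0.2
   vertex 1.4 1.5 0.0
  endloop
 endfacet
 facet normal -0.205 0.836 -0.508
  outer loop
   vertex 0.9 2.1 1.0
   vertex 1.1 3.0 2.4
   vertex 3.7 2.3 0.2
  endloop
 endfacet
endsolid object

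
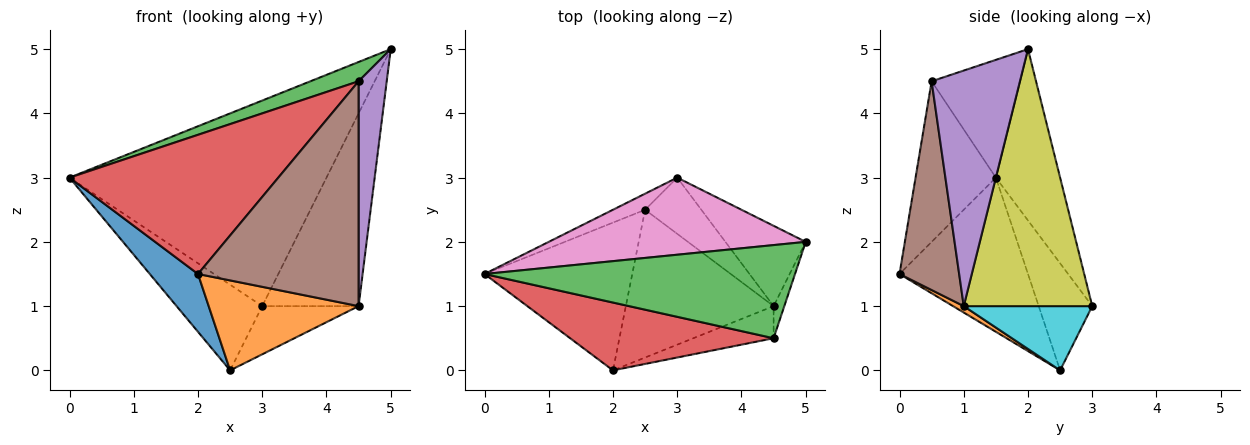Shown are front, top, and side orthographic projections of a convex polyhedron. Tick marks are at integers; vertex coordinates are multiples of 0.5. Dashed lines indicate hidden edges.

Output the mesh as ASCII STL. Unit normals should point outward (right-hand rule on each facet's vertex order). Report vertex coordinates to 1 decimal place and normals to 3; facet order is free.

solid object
 facet normal -0.697 -0.261 -0.668
  outer loop
   vertex 2.5 2.5 0.0
   vertex 2.0 0.0 1.5
   vertex 0.0 1.5 3.0
  endloop
 endfacet
 facet normal 0.037 -0.520 -0.854
  outer loop
   vertex 4.5 1.0 1.0
   vertex 2.0 0.0 1.5
   vertex 2.5 2.5 0.0
  endloop
 endfacet
 facet normal -0.348 -0.190 0.918
  outer loop
   vertex 4.5 0.5 4.5
   vertex 5.0 2.0 5.0
   vertex 0.0 1.5 3.0
  endloop
 endfacet
 facet normal -0.327 -0.850 0.414
  outer loop
   vertex 4.5 0.5 4.5
   vertex 0.0 1.5 3.0
   vertex 2.0 0.0 1.5
  endloop
 endfacet
 facet normal 0.952 -0.303 -0.043
  outer loop
   vertex 4.5 0.5 4.5
   vertex 4.5 1.0 1.0
   vertex 5.0 2.0 5.0
  endloop
 endfacet
 facet normal 0.345 -0.929 -0.133
  outer loop
   vertex 4.5 0.5 4.5
   vertex 2.0 0.0 1.5
   vertex 4.5 1.0 1.0
  endloop
 endfacet
 facet normal -0.228 0.912 0.342
  outer loop
   vertex 3.0 3.0 1.0
   vertex 0.0 1.5 3.0
   vertex 5.0 2.0 5.0
  endloop
 endfacet
 facet normal -0.523 0.837 -0.157
  outer loop
   vertex 3.0 3.0 1.0
   vertex 2.5 2.5 0.0
   vertex 0.0 1.5 3.0
  endloop
 endfacet
 facet normal 0.776 0.582 -0.243
  outer loop
   vertex 3.0 3.0 1.0
   vertex 5.0 2.0 5.0
   vertex 4.5 1.0 1.0
  endloop
 endfacet
 facet normal 0.655 0.492 -0.573
  outer loop
   vertex 3.0 3.0 1.0
   vertex 4.5 1.0 1.0
   vertex 2.5 2.5 0.0
  endloop
 endfacet
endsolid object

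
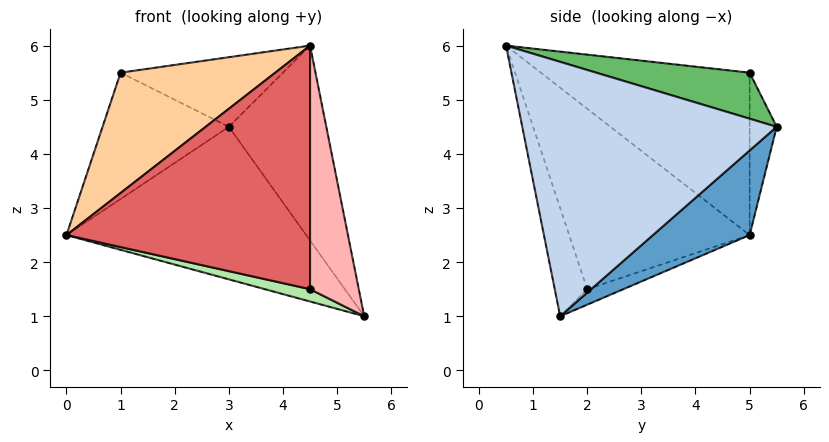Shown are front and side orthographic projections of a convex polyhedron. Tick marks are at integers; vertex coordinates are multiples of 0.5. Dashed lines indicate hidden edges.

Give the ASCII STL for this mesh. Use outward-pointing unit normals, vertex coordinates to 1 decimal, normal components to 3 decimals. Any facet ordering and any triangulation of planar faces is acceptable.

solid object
 facet normal 0.293 0.727 -0.621
  outer loop
   vertex 3.0 5.5 4.5
   vertex 5.5 1.5 1.0
   vertex 0.0 5.0 2.5
  endloop
 endfacet
 facet normal 0.904 0.346 0.250
  outer loop
   vertex 4.5 0.5 6.0
   vertex 5.5 1.5 1.0
   vertex 3.0 5.5 4.5
  endloop
 endfacet
 facet normal -0.209 0.975 0.070
  outer loop
   vertex 1.0 5.0 5.5
   vertex 3.0 5.5 4.5
   vertex 0.0 5.0 2.5
  endloop
 endfacet
 facet normal -0.776 -0.575 0.259
  outer loop
   vertex 1.0 5.0 5.5
   vertex 0.0 5.0 2.5
   vertex 4.5 0.5 6.0
  endloop
 endfacet
 facet normal 0.343 0.363 0.867
  outer loop
   vertex 1.0 5.0 5.5
   vertex 4.5 0.5 6.0
   vertex 3.0 5.5 4.5
  endloop
 endfacet
 facet normal -0.566 -0.707 -0.424
  outer loop
   vertex 4.5 2.0 1.5
   vertex 0.0 5.0 2.5
   vertex 5.5 1.5 1.0
  endloop
 endfacet
 facet normal -0.575 -0.776 -0.259
  outer loop
   vertex 4.5 2.0 1.5
   vertex 4.5 0.5 6.0
   vertex 0.0 5.0 2.5
  endloop
 endfacet
 facet normal -0.535 -0.802 -0.267
  outer loop
   vertex 4.5 2.0 1.5
   vertex 5.5 1.5 1.0
   vertex 4.5 0.5 6.0
  endloop
 endfacet
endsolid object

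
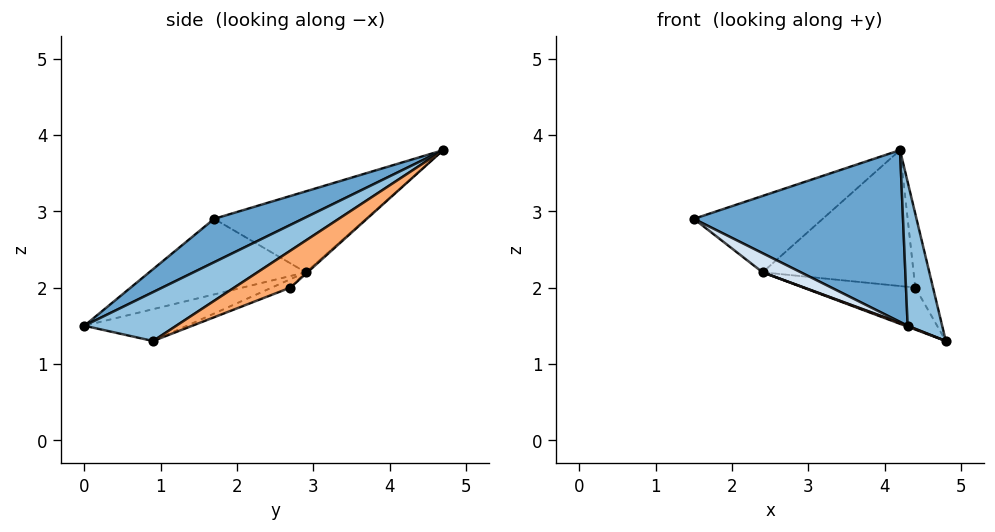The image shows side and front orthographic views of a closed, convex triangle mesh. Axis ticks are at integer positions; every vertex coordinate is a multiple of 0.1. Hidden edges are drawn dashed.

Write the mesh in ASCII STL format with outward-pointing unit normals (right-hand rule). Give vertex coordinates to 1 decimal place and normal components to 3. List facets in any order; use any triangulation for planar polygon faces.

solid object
 facet normal 0.182 -0.429 0.885
  outer loop
   vertex 4.3 0.0 1.5
   vertex 4.2 4.7 3.8
   vertex 1.5 1.7 2.9
  endloop
 endfacet
 facet normal 0.746 -0.280 0.605
  outer loop
   vertex 4.3 0.0 1.5
   vertex 4.8 0.9 1.3
   vertex 4.2 4.7 3.8
  endloop
 endfacet
 facet normal -0.756 0.642 0.128
  outer loop
   vertex 2.4 2.9 2.2
   vertex 1.5 1.7 2.9
   vertex 4.2 4.7 3.8
  endloop
 endfacet
 facet normal -0.502 -0.123 -0.856
  outer loop
   vertex 2.4 2.9 2.2
   vertex 4.3 0.0 1.5
   vertex 1.5 1.7 2.9
  endloop
 endfacet
 facet normal -0.358 -0.009 -0.934
  outer loop
   vertex 2.4 2.9 2.2
   vertex 4.8 0.9 1.3
   vertex 4.3 0.0 1.5
  endloop
 endfacet
 facet normal 0.930 0.293 -0.222
  outer loop
   vertex 4.4 2.7 2.0
   vertex 4.2 4.7 3.8
   vertex 4.8 0.9 1.3
  endloop
 endfacet
 facet normal -0.058 0.351 -0.935
  outer loop
   vertex 4.4 2.7 2.0
   vertex 4.8 0.9 1.3
   vertex 2.4 2.9 2.2
  endloop
 endfacet
 facet normal -0.008 0.669 -0.744
  outer loop
   vertex 4.4 2.7 2.0
   vertex 2.4 2.9 2.2
   vertex 4.2 4.7 3.8
  endloop
 endfacet
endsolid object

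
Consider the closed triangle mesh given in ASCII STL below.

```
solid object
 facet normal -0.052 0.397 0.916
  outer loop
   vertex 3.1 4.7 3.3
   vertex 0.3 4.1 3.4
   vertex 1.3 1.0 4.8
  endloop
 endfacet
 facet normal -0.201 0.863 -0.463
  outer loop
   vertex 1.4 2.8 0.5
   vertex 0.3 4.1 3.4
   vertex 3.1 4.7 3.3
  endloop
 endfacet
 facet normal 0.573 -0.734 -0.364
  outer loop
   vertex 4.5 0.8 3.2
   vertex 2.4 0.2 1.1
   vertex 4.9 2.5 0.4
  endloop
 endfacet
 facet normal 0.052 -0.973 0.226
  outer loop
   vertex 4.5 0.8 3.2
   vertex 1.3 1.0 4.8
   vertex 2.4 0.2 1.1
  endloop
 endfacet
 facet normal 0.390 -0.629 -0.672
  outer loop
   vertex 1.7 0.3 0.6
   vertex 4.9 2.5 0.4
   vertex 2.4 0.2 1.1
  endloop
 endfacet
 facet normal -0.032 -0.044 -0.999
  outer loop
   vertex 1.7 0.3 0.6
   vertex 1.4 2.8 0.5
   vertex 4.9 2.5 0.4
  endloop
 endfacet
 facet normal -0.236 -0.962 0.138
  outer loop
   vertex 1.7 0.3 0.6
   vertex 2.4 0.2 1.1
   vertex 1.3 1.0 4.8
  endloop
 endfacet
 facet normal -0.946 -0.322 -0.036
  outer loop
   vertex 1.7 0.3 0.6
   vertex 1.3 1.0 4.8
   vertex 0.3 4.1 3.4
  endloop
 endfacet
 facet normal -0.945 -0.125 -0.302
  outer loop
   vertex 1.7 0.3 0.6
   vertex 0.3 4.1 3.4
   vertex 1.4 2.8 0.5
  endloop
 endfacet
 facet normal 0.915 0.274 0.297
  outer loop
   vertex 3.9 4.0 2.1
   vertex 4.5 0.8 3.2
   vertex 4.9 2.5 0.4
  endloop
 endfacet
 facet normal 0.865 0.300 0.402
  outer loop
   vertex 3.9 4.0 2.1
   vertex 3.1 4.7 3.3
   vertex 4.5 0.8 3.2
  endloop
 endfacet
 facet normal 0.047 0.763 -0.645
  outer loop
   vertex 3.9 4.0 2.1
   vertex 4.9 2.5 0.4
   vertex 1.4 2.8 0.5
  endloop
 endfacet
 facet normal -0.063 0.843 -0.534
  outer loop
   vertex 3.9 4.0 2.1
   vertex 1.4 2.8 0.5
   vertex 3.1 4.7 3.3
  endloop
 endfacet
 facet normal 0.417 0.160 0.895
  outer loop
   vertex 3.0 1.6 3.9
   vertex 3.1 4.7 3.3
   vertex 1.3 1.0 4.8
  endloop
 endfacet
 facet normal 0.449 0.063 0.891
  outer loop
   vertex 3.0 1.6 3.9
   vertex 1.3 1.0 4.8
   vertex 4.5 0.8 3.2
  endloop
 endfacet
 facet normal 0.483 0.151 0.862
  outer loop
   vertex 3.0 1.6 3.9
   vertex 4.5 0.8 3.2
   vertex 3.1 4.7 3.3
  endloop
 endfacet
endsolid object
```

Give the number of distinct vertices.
10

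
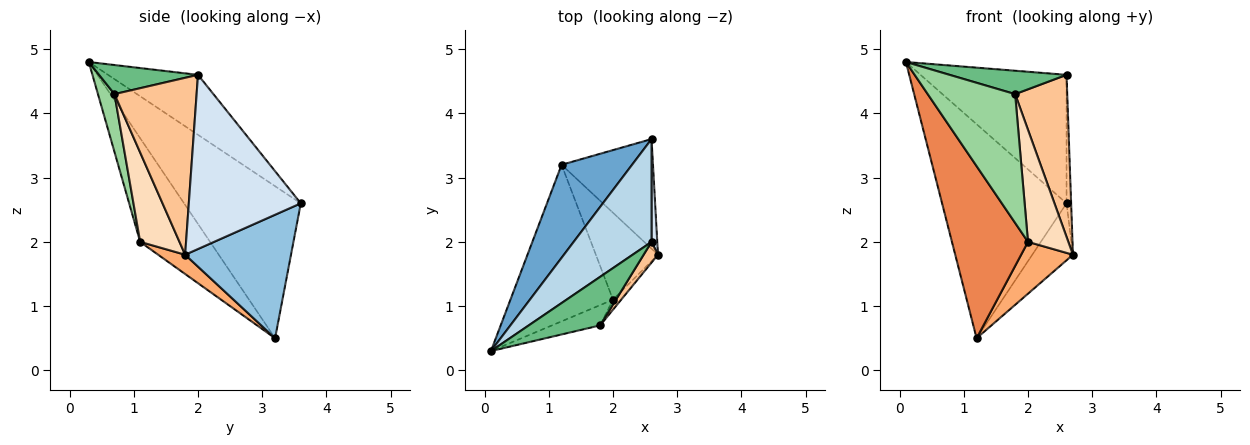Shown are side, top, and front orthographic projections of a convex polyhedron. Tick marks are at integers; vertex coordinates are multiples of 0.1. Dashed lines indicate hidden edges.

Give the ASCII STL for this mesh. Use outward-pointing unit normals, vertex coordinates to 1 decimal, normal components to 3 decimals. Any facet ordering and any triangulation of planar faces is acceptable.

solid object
 facet normal -0.652 0.695 0.302
  outer loop
   vertex 2.6 3.6 2.6
   vertex 1.2 3.2 0.5
   vertex 0.1 0.3 4.8
  endloop
 endfacet
 facet normal 0.768 0.295 -0.568
  outer loop
   vertex 2.6 3.6 2.6
   vertex 2.7 1.8 1.8
   vertex 1.2 3.2 0.5
  endloop
 endfacet
 facet normal -0.433 0.704 0.563
  outer loop
   vertex 2.6 2.0 4.6
   vertex 2.6 3.6 2.6
   vertex 0.1 0.3 4.8
  endloop
 endfacet
 facet normal 0.999 0.041 0.033
  outer loop
   vertex 2.6 2.0 4.6
   vertex 2.7 1.8 1.8
   vertex 2.6 3.6 2.6
  endloop
 endfacet
 facet normal -0.562 -0.612 -0.556
  outer loop
   vertex 2.0 1.1 2.0
   vertex 0.1 0.3 4.8
   vertex 1.2 3.2 0.5
  endloop
 endfacet
 facet normal 0.258 -0.495 -0.830
  outer loop
   vertex 2.0 1.1 2.0
   vertex 1.2 3.2 0.5
   vertex 2.7 1.8 1.8
  endloop
 endfacet
 facet normal 0.843 -0.534 0.068
  outer loop
   vertex 1.8 0.7 4.3
   vertex 2.7 1.8 1.8
   vertex 2.6 2.0 4.6
  endloop
 endfacet
 facet normal 0.697 -0.715 -0.064
  outer loop
   vertex 1.8 0.7 4.3
   vertex 2.0 1.1 2.0
   vertex 2.7 1.8 1.8
  endloop
 endfacet
 facet normal 0.345 -0.407 0.846
  outer loop
   vertex 1.8 0.7 4.3
   vertex 2.6 2.0 4.6
   vertex 0.1 0.3 4.8
  endloop
 endfacet
 facet normal 0.184 -0.971 -0.153
  outer loop
   vertex 1.8 0.7 4.3
   vertex 0.1 0.3 4.8
   vertex 2.0 1.1 2.0
  endloop
 endfacet
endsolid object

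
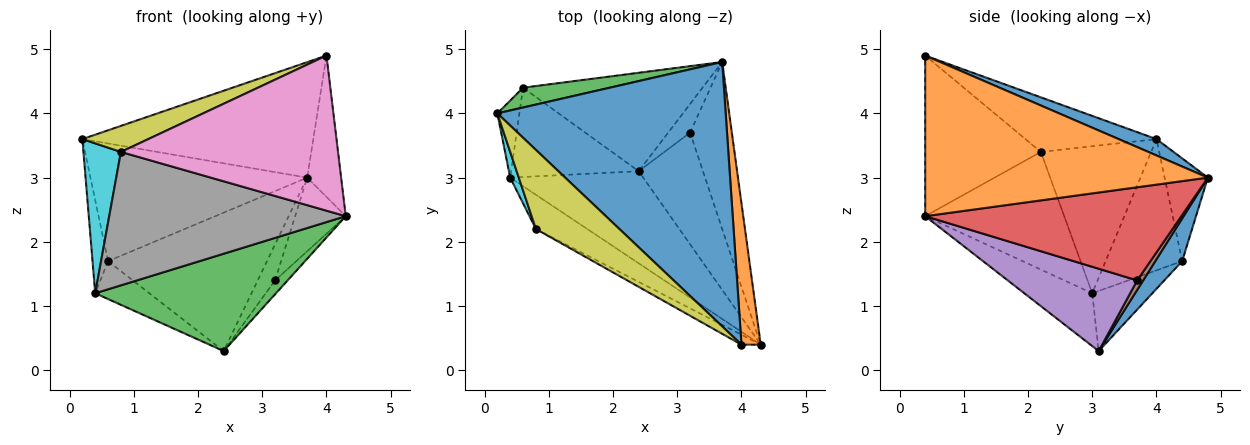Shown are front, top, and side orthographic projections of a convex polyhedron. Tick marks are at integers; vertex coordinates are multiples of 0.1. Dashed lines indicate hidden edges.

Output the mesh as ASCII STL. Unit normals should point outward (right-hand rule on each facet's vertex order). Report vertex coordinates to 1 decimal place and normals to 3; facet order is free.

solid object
 facet normal 0.065 0.399 0.914
  outer loop
   vertex 4.0 0.4 4.9
   vertex 3.7 4.8 3.0
   vertex 0.2 4.0 3.6
  endloop
 endfacet
 facet normal 0.986 0.118 0.118
  outer loop
   vertex 4.0 0.4 4.9
   vertex 4.3 0.4 2.4
   vertex 3.7 4.8 3.0
  endloop
 endfacet
 facet normal -0.263 -0.701 -0.663
  outer loop
   vertex 0.4 3.0 1.2
   vertex 2.4 3.1 0.3
   vertex 4.3 0.4 2.4
  endloop
 endfacet
 facet normal 0.898 0.177 -0.403
  outer loop
   vertex 3.2 3.7 1.4
   vertex 3.7 4.8 3.0
   vertex 4.3 0.4 2.4
  endloop
 endfacet
 facet normal 0.786 0.076 -0.613
  outer loop
   vertex 3.2 3.7 1.4
   vertex 4.3 0.4 2.4
   vertex 2.4 3.1 0.3
  endloop
 endfacet
 facet normal 0.259 0.756 -0.601
  outer loop
   vertex 3.2 3.7 1.4
   vertex 2.4 3.1 0.3
   vertex 3.7 4.8 3.0
  endloop
 endfacet
 facet normal -0.469 -0.881 -0.056
  outer loop
   vertex 0.8 2.2 3.4
   vertex 4.3 0.4 2.4
   vertex 4.0 0.4 4.9
  endloop
 endfacet
 facet normal -0.495 -0.842 -0.216
  outer loop
   vertex 0.8 2.2 3.4
   vertex 0.4 3.0 1.2
   vertex 4.3 0.4 2.4
  endloop
 endfacet
 facet normal -0.528 -0.266 0.807
  outer loop
   vertex 0.8 2.2 3.4
   vertex 4.0 0.4 4.9
   vertex 0.2 4.0 3.6
  endloop
 endfacet
 facet normal -0.945 -0.321 0.055
  outer loop
   vertex 0.8 2.2 3.4
   vertex 0.2 4.0 3.6
   vertex 0.4 3.0 1.2
  endloop
 endfacet
 facet normal 0.137 0.807 -0.574
  outer loop
   vertex 0.6 4.4 1.7
   vertex 3.7 4.8 3.0
   vertex 2.4 3.1 0.3
  endloop
 endfacet
 facet normal -0.398 0.358 -0.844
  outer loop
   vertex 0.6 4.4 1.7
   vertex 2.4 3.1 0.3
   vertex 0.4 3.0 1.2
  endloop
 endfacet
 facet normal -0.193 0.968 0.163
  outer loop
   vertex 0.6 4.4 1.7
   vertex 0.2 4.0 3.6
   vertex 3.7 4.8 3.0
  endloop
 endfacet
 facet normal -0.967 0.196 -0.162
  outer loop
   vertex 0.6 4.4 1.7
   vertex 0.4 3.0 1.2
   vertex 0.2 4.0 3.6
  endloop
 endfacet
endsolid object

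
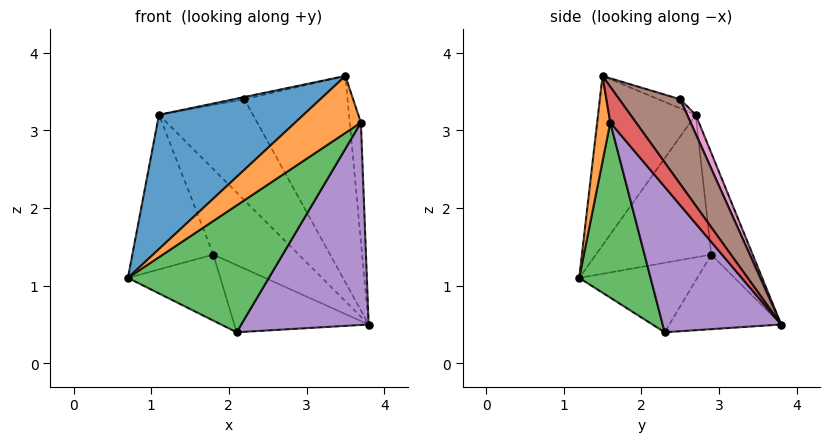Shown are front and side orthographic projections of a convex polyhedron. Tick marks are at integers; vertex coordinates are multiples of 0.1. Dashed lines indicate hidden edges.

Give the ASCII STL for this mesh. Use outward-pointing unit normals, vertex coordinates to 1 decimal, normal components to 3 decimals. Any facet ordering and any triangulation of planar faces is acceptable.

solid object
 facet normal -0.459 -0.679 0.573
  outer loop
   vertex 1.1 2.7 3.2
   vertex 0.7 1.2 1.1
   vertex 3.5 1.5 3.7
  endloop
 endfacet
 facet normal 0.195 -0.976 -0.098
  outer loop
   vertex 3.7 1.6 3.1
   vertex 3.5 1.5 3.7
   vertex 0.7 1.2 1.1
  endloop
 endfacet
 facet normal 0.404 -0.798 -0.446
  outer loop
   vertex 3.7 1.6 3.1
   vertex 0.7 1.2 1.1
   vertex 2.1 2.3 0.4
  endloop
 endfacet
 facet normal 0.860 0.373 0.349
  outer loop
   vertex 3.7 1.6 3.1
   vertex 3.8 3.8 0.5
   vertex 3.5 1.5 3.7
  endloop
 endfacet
 facet normal 0.586 -0.630 -0.510
  outer loop
   vertex 3.7 1.6 3.1
   vertex 2.1 2.3 0.4
   vertex 3.8 3.8 0.5
  endloop
 endfacet
 facet normal 0.423 0.716 0.555
  outer loop
   vertex 2.2 2.5 3.4
   vertex 3.5 1.5 3.7
   vertex 3.8 3.8 0.5
  endloop
 endfacet
 facet normal 0.081 0.892 0.445
  outer loop
   vertex 2.2 2.5 3.4
   vertex 3.8 3.8 0.5
   vertex 1.1 2.7 3.2
  endloop
 endfacet
 facet normal -0.164 0.082 0.983
  outer loop
   vertex 2.2 2.5 3.4
   vertex 1.1 2.7 3.2
   vertex 3.5 1.5 3.7
  endloop
 endfacet
 facet normal -0.536 0.644 -0.547
  outer loop
   vertex 1.8 2.9 1.4
   vertex 3.8 3.8 0.5
   vertex 2.1 2.3 0.4
  endloop
 endfacet
 facet normal -0.435 0.898 -0.070
  outer loop
   vertex 1.8 2.9 1.4
   vertex 1.1 2.7 3.2
   vertex 3.8 3.8 0.5
  endloop
 endfacet
 facet normal -0.673 0.527 -0.518
  outer loop
   vertex 1.8 2.9 1.4
   vertex 2.1 2.3 0.4
   vertex 0.7 1.2 1.1
  endloop
 endfacet
 facet normal -0.793 0.557 -0.247
  outer loop
   vertex 1.8 2.9 1.4
   vertex 0.7 1.2 1.1
   vertex 1.1 2.7 3.2
  endloop
 endfacet
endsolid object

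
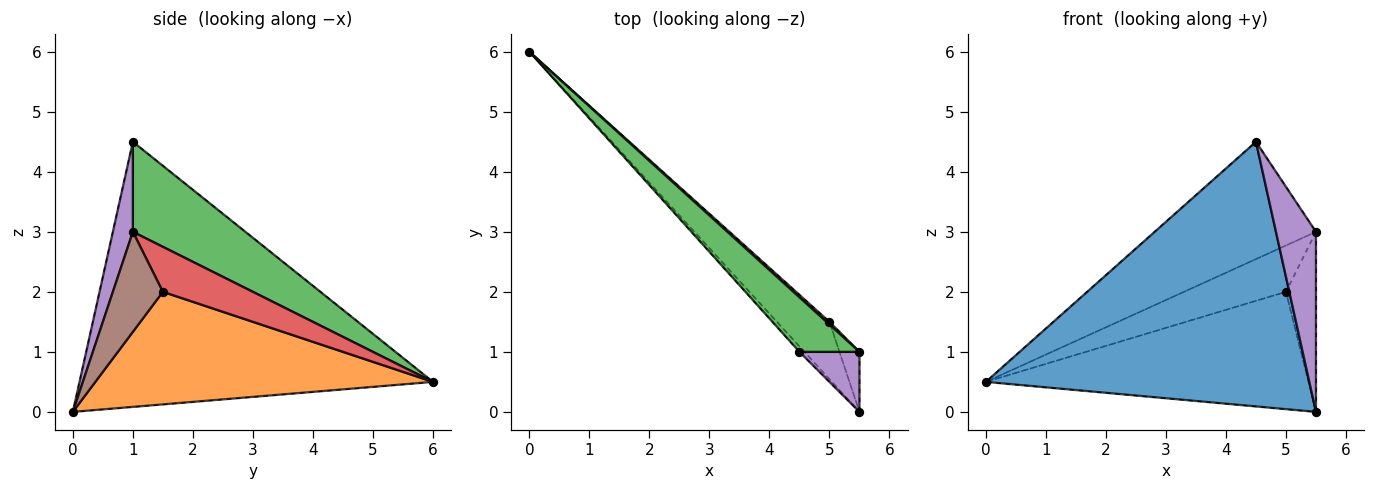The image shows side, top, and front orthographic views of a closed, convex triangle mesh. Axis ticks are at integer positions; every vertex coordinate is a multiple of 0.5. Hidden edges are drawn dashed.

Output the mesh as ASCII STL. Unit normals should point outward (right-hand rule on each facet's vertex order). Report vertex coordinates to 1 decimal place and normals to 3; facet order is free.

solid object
 facet normal -0.738 -0.675 -0.014
  outer loop
   vertex 4.5 1.0 4.5
   vertex 0.0 6.0 0.5
   vertex 5.5 0.0 0.0
  endloop
 endfacet
 facet normal 0.685 0.655 -0.320
  outer loop
   vertex 5.0 1.5 2.0
   vertex 5.5 0.0 0.0
   vertex 0.0 6.0 0.5
  endloop
 endfacet
 facet normal 0.535 0.766 0.356
  outer loop
   vertex 5.5 1.0 3.0
   vertex 0.0 6.0 0.5
   vertex 4.5 1.0 4.5
  endloop
 endfacet
 facet normal 0.661 0.749 0.044
  outer loop
   vertex 5.5 1.0 3.0
   vertex 5.0 1.5 2.0
   vertex 0.0 6.0 0.5
  endloop
 endfacet
 facet normal 0.429 -0.857 0.286
  outer loop
   vertex 5.5 1.0 3.0
   vertex 4.5 1.0 4.5
   vertex 5.5 0.0 0.0
  endloop
 endfacet
 facet normal 0.845 0.507 -0.169
  outer loop
   vertex 5.5 1.0 3.0
   vertex 5.5 0.0 0.0
   vertex 5.0 1.5 2.0
  endloop
 endfacet
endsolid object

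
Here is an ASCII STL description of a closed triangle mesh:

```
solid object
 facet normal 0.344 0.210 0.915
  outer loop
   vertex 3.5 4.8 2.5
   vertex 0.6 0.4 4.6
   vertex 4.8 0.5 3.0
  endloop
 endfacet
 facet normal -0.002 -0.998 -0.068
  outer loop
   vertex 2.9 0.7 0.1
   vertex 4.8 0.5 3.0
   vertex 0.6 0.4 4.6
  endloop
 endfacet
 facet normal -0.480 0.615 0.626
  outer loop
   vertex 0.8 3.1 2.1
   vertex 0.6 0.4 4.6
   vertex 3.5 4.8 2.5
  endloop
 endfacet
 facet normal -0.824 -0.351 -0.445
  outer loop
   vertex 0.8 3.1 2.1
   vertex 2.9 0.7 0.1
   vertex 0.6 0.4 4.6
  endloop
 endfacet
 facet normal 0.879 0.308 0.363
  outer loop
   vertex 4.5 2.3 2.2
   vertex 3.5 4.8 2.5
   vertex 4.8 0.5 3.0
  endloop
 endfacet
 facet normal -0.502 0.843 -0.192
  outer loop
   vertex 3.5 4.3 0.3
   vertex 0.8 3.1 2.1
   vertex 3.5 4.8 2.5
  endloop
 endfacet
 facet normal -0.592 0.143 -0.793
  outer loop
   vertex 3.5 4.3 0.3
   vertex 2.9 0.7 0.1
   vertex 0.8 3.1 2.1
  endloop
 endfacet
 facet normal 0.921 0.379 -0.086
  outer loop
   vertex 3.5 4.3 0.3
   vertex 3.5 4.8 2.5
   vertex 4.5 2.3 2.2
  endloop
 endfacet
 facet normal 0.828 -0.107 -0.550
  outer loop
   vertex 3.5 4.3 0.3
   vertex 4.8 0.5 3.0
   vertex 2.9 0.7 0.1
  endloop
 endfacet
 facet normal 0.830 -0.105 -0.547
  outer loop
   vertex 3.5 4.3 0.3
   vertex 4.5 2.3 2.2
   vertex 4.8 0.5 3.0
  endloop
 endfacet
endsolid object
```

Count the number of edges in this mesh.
15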